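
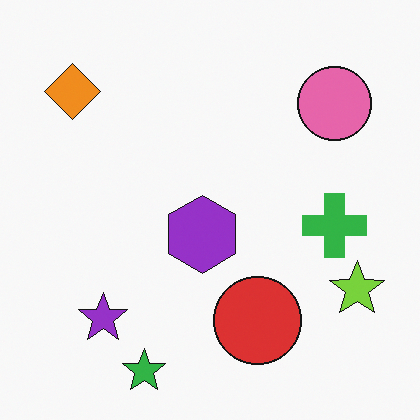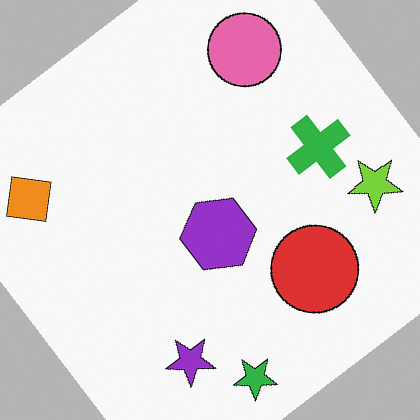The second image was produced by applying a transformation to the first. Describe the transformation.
The second image is the first rotated counter-clockwise by a large amount — several tens of degrees.

Every shape is tilted by the same angle and the image corners show triangular fill wedges — a whole-image rotation by a non-right angle.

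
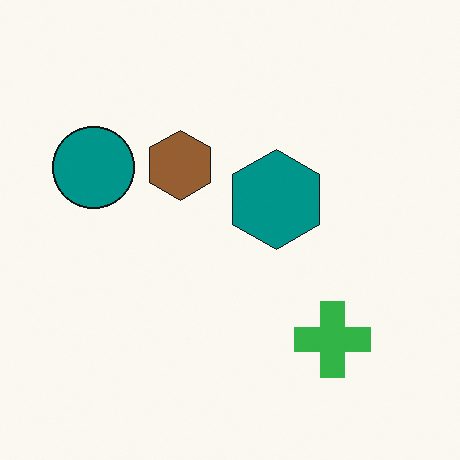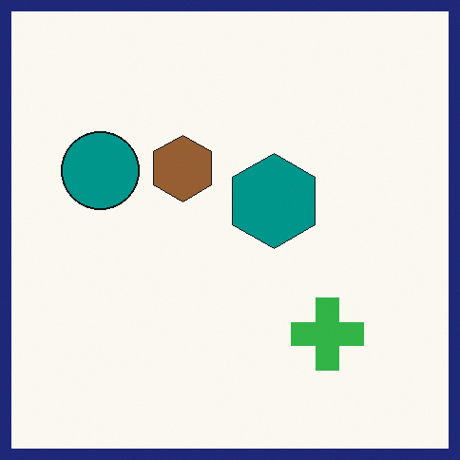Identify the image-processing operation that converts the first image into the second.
This is the original image framed with a navy border.

A solid navy frame runs around the edge of the second image, with the content slightly shrunk inside it.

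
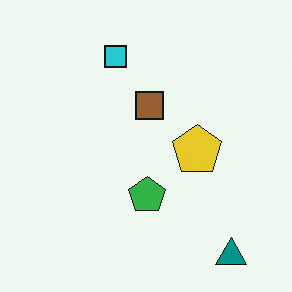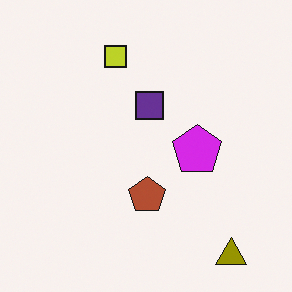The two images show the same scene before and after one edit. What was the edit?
It was hue-shifted by a large amount.

Every shape's color has rotated by the same amount around the hue wheel — a uniform hue shift.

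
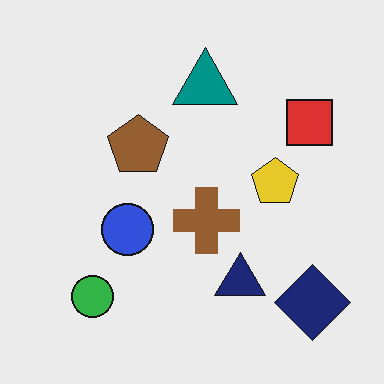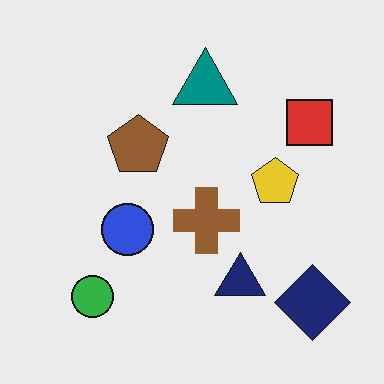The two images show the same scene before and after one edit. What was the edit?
The transformation is: given moderate JPEG compression.

Blocky 8×8 compression artifacts appear around shape edges and the flat background shows ringing — characteristic JPEG degradation.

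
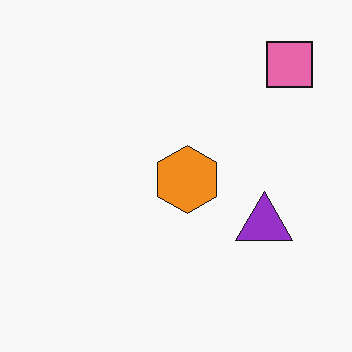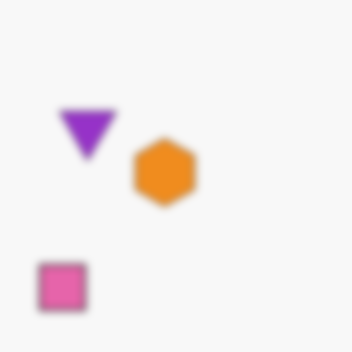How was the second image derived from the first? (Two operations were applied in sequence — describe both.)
The second image is the first rotated 180°, then moderately blurred.

The pink square sits in the top-right of the first image and the bottom-left of the second — consistent with a whole-image 180° rotation. Shape edges and outlines are uniformly softened across the whole image.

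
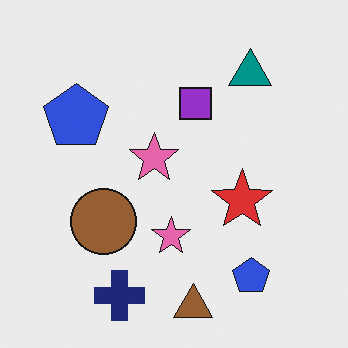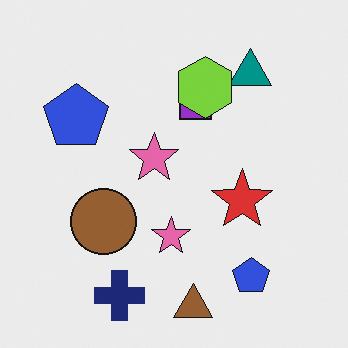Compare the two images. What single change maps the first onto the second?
It was overlaid with an additional lime hexagon.

A lime hexagon appears in the second image that is absent from the first.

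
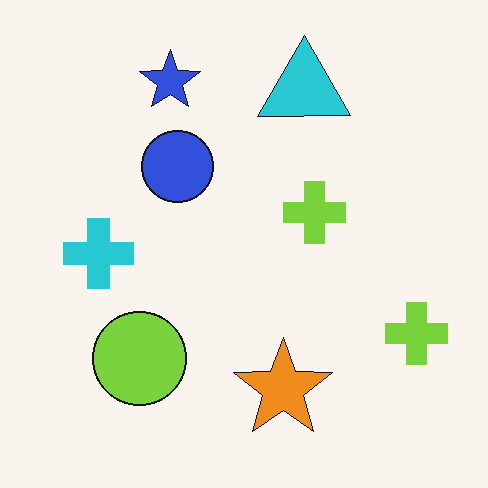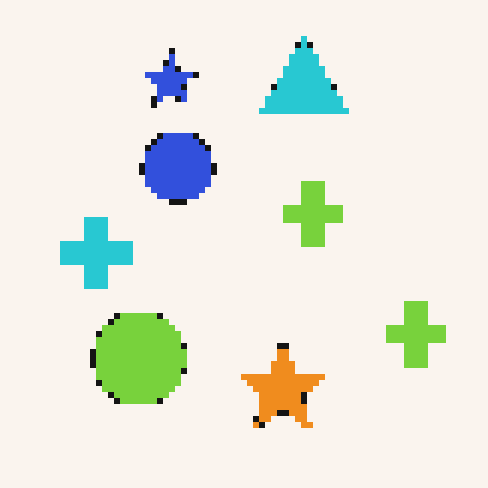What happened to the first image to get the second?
Pixelated into visible square blocks.

Shapes are reduced to large square blocks; fine edges and outlines are lost — a downscale-then-upscale (mosaic) effect.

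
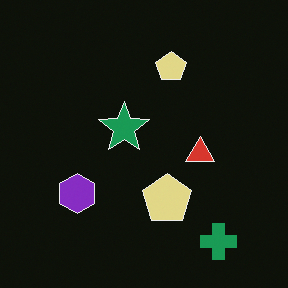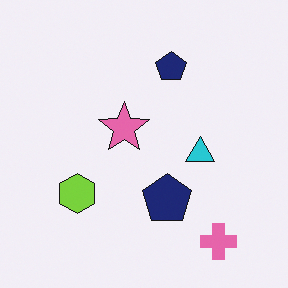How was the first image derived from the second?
The transformation is: color-inverted (negative).

The light background has become dark and every shape's color is its complement — a photographic negative.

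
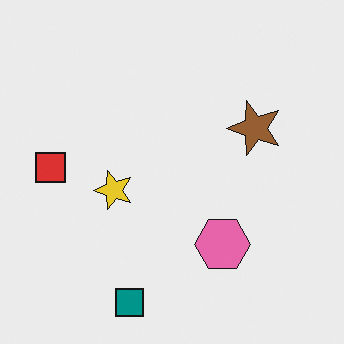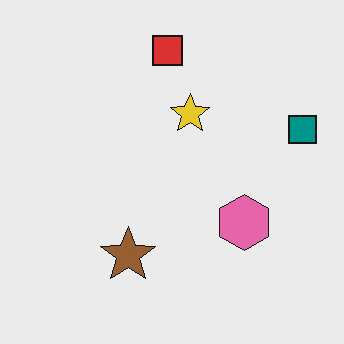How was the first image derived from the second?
Transposed (reflected across the top-left ↔ bottom-right diagonal).

Shapes have swapped their row and column positions — what was in the top-right is now in the bottom-left — a diagonal reflection.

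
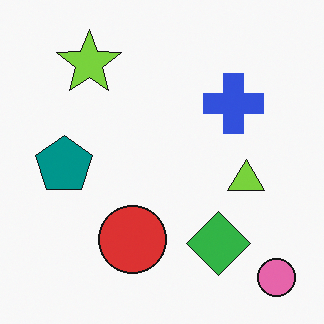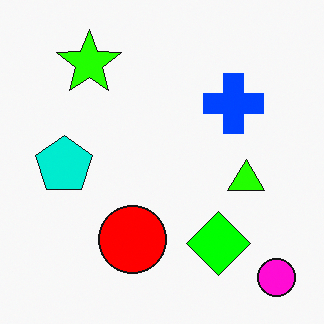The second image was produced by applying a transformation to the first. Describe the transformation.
Heavily oversaturated.

All colors are more vivid — a global saturation change.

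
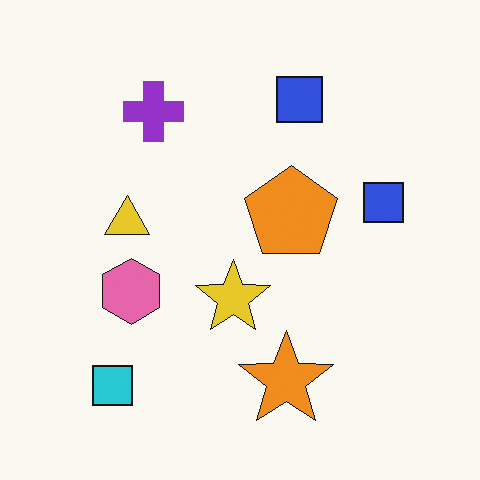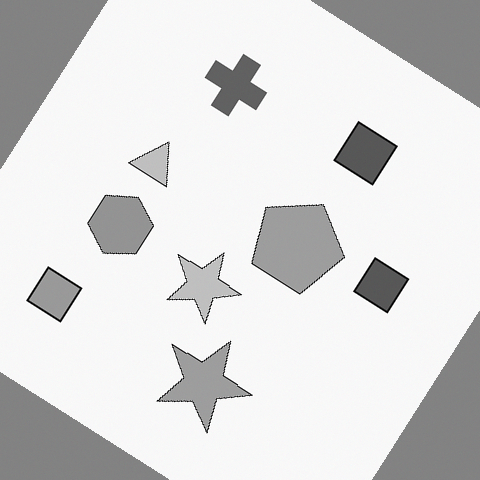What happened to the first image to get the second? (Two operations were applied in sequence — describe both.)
The second image is the first converted to grayscale, then rotated clockwise by a large amount — several tens of degrees.

All color is removed — every shape is now a shade of grey. Every shape is tilted by the same angle and the image corners show triangular fill wedges — a whole-image rotation by a non-right angle.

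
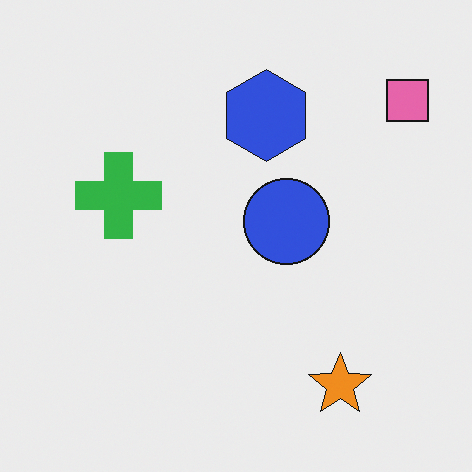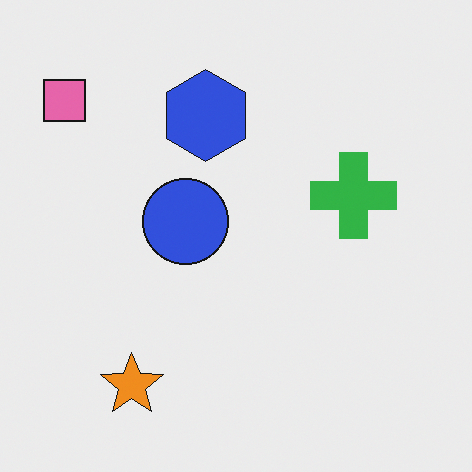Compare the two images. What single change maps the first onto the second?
The image was flipped horizontally (left ↔ right).

The pink square is in the top-right of the first image and the top-left of the second — shapes on opposite sides of the vertical midline have swapped in a mirror flip.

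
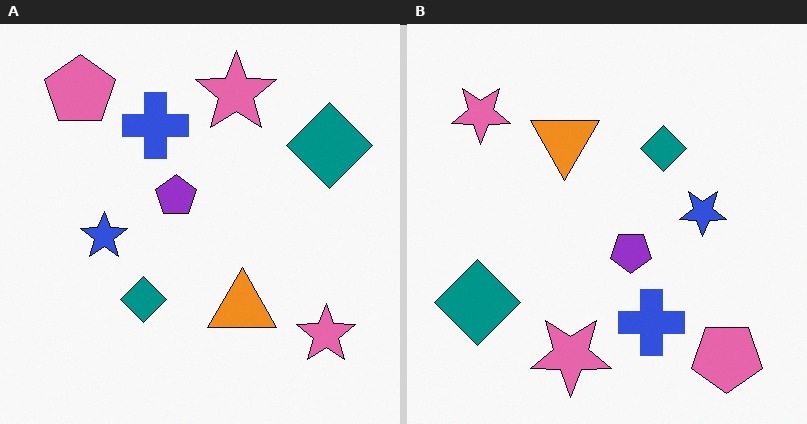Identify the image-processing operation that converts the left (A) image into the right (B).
The transformation is: rotated 180°.

The pink pentagon sits in the top-left of the left (A) image and the bottom-right of the right (B) — consistent with a whole-image 180° rotation.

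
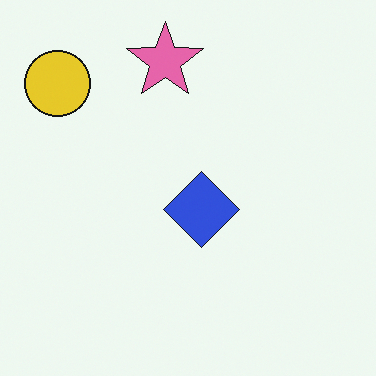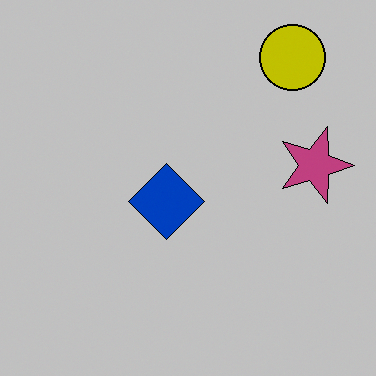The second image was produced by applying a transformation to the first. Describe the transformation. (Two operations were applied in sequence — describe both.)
The image was rotated 90° clockwise, then heavily posterized to just a handful of flat colors.

The yellow circle sits in the top-left of the first image and the top-right of the second — consistent with a whole-image 90° clockwise rotation. Each flat color has snapped to a coarser quantized level — most visibly, the near-white background has dropped to a flat grey.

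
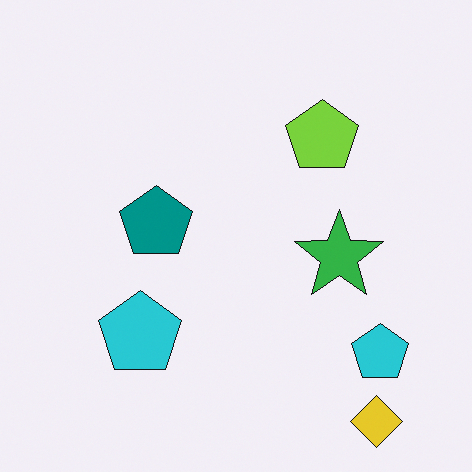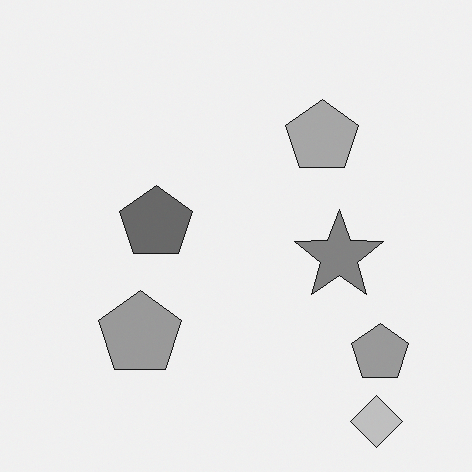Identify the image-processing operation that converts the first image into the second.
The transformation is: converted to grayscale.

All color is removed — every shape is now a shade of grey.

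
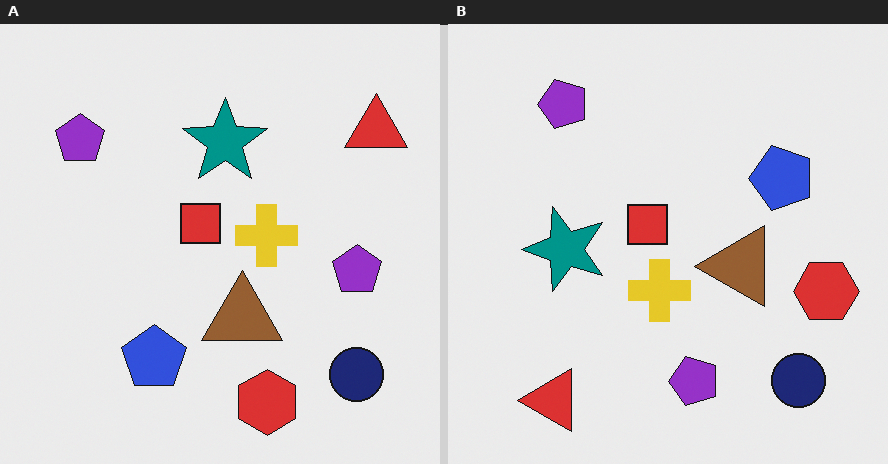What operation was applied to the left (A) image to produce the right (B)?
The transformation is: transposed (reflected across the top-left ↔ bottom-right diagonal).

Shapes have swapped their row and column positions — what was in the top-right is now in the bottom-left — a diagonal reflection.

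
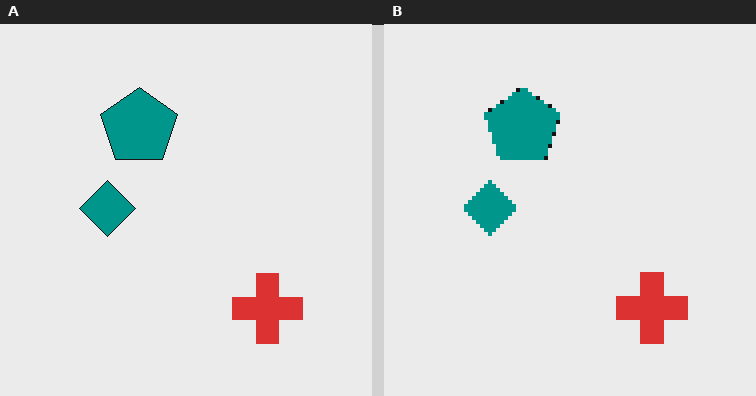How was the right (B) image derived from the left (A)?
It was lightly pixelated (a mild mosaic effect).

Shapes are reduced to large square blocks; fine edges and outlines are lost — a downscale-then-upscale (mosaic) effect.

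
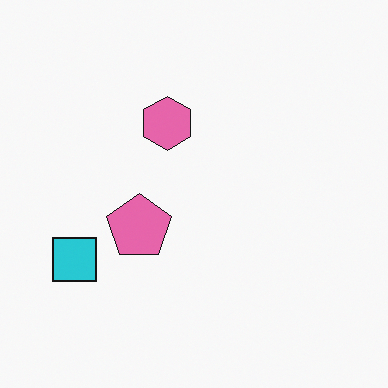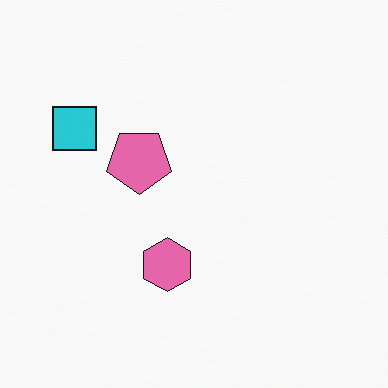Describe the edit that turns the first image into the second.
This is the original image flipped vertically (top ↔ bottom).

The pink hexagon is in the top of the first image and the bottom of the second — shapes on opposite sides of the horizontal midline have swapped in a mirror flip.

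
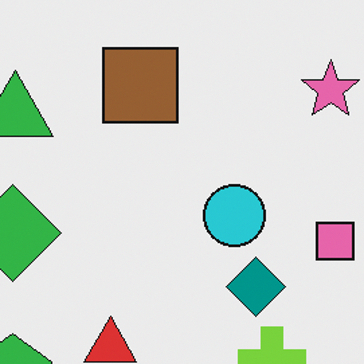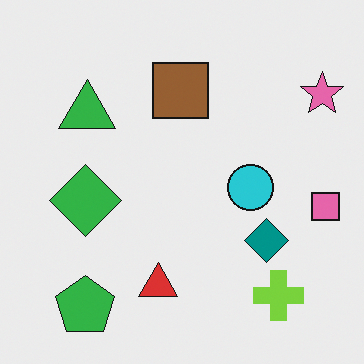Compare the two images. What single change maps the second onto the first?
The first image is the second cropped slightly and scaled back up.

The visible shapes are larger and the field of view is narrower; shapes near the original edges may be partly or wholly outside the frame — a crop-and-rescale.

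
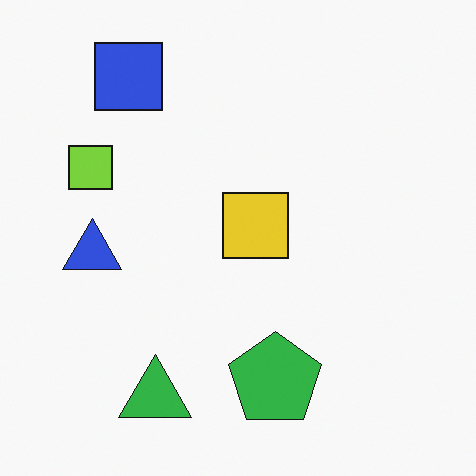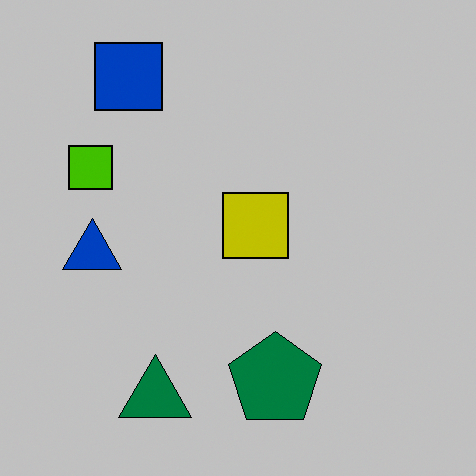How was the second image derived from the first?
The second image is the first heavily posterized to just a handful of flat colors.

Each flat color has snapped to a coarser quantized level — most visibly, the near-white background has dropped to a flat grey.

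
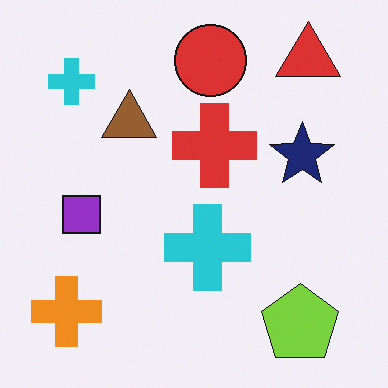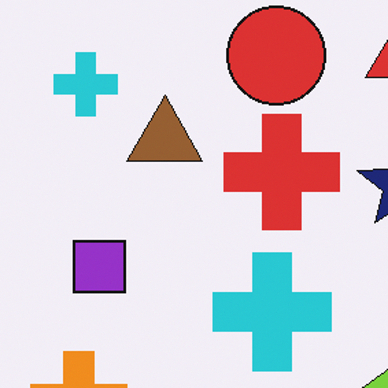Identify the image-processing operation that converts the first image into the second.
The transformation is: cropped to a modestly smaller region and rescaled.

The visible shapes are larger and the field of view is narrower; shapes near the original edges may be partly or wholly outside the frame — a crop-and-rescale.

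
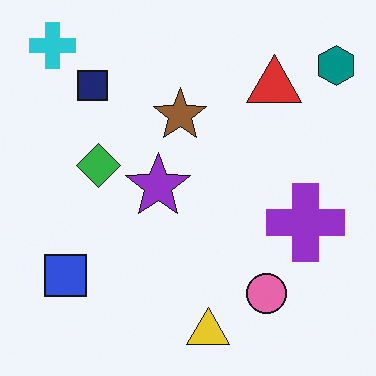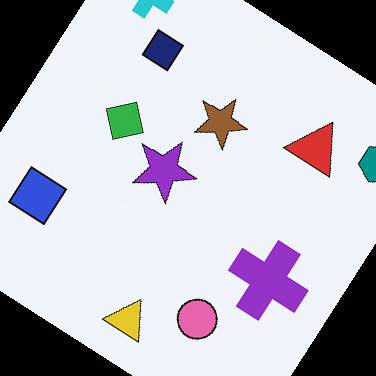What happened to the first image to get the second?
The second image is the first rotated clockwise by a large amount — several tens of degrees.

Every shape is tilted by the same angle and the image corners show triangular fill wedges — a whole-image rotation by a non-right angle.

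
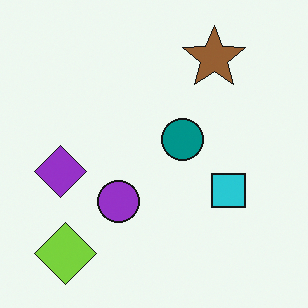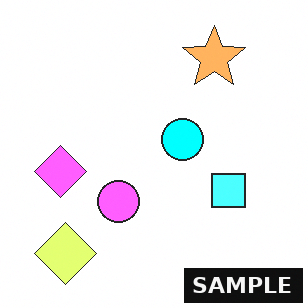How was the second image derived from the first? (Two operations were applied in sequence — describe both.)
The image was noticeably brightened, then watermarked with the text "SAMPLE" in the lower-right corner.

Every pixel — background and shapes alike — is uniformly brightened. A dark label reading "SAMPLE" appears in the lower-right corner.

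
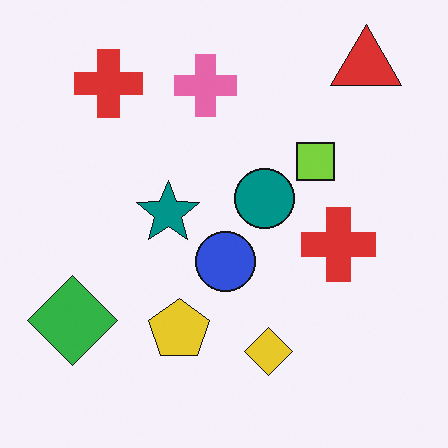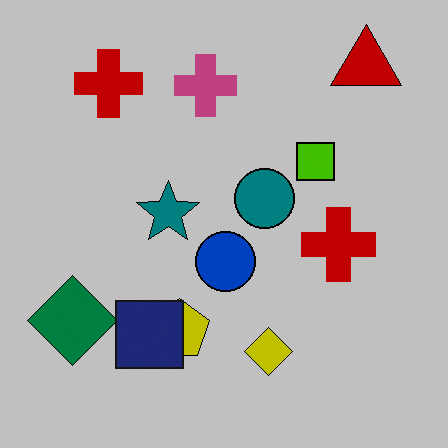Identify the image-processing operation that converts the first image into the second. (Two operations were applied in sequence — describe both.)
The image was aggressively posterized, then overlaid with an additional navy square.

Each flat color has snapped to a coarser quantized level — most visibly, the near-white background has dropped to a flat grey. A navy square appears in the second image that is absent from the first.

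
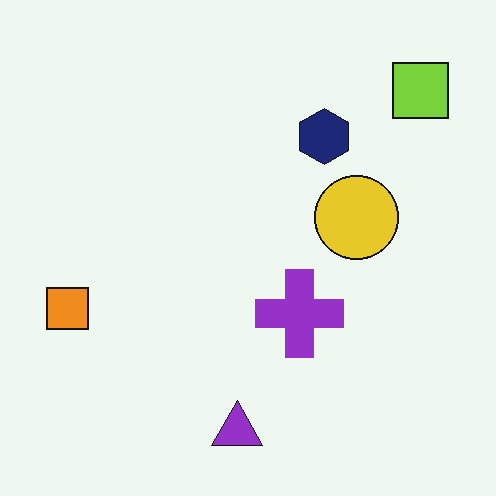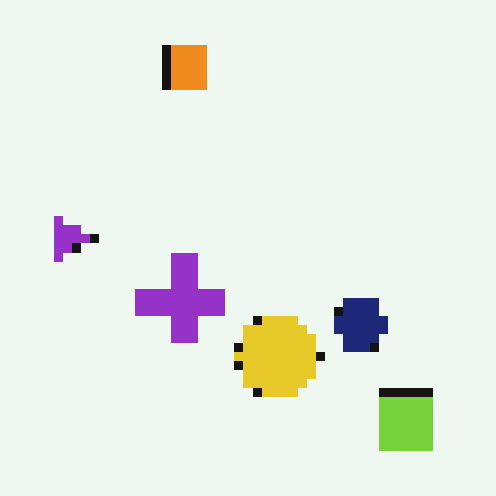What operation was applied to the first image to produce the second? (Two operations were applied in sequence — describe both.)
The transformation is: rotated 90° clockwise, then heavily pixelated into large blocks.

The lime square sits in the top-right of the first image and the bottom-right of the second — consistent with a whole-image 90° clockwise rotation. Shapes are reduced to large square blocks; fine edges and outlines are lost — a downscale-then-upscale (mosaic) effect.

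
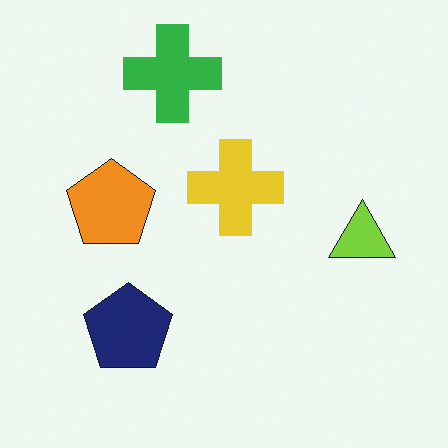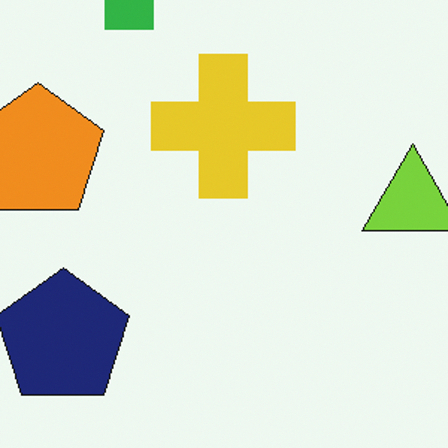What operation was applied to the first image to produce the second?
This is the original image cropped to a modestly smaller region and rescaled.

The visible shapes are larger and the field of view is narrower; shapes near the original edges may be partly or wholly outside the frame — a crop-and-rescale.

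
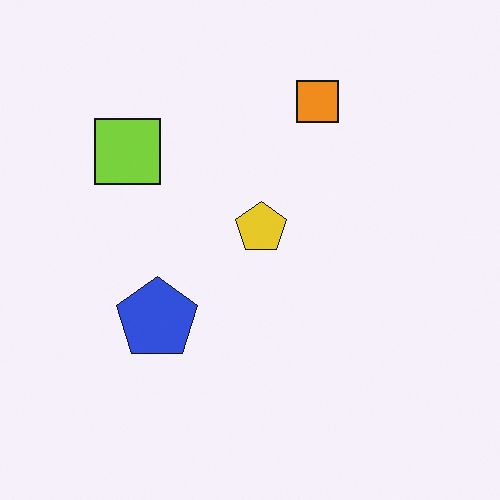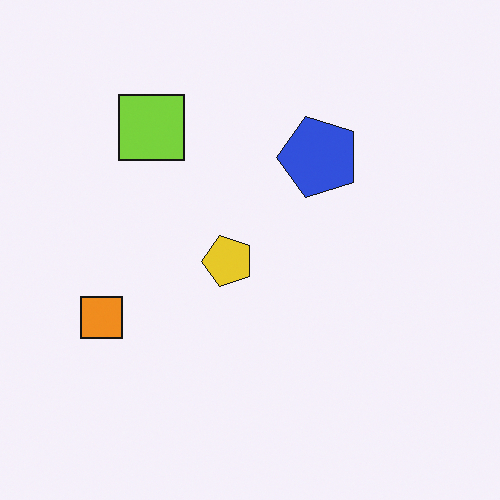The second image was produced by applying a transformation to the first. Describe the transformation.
The transformation is: transposed (reflected across the top-left ↔ bottom-right diagonal).

Shapes have swapped their row and column positions — what was in the top-right is now in the bottom-left — a diagonal reflection.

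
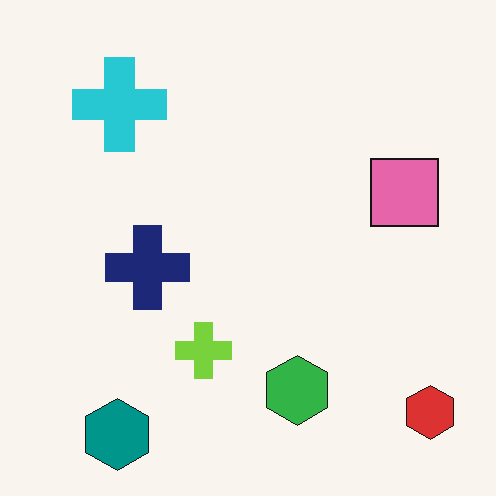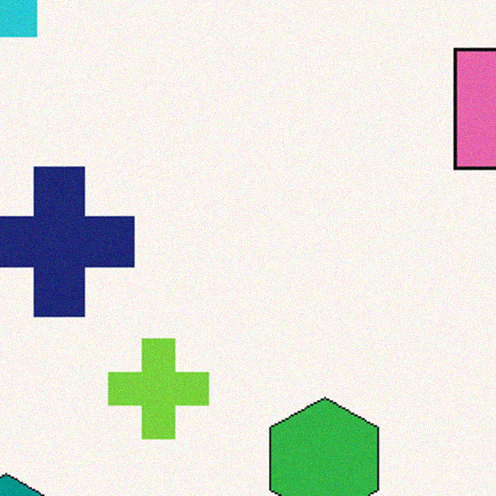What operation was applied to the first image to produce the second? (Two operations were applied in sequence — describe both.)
Cropped to a noticeably smaller region and rescaled, then degraded with light additive noise.

The visible shapes are larger and the field of view is narrower; shapes near the original edges may be partly or wholly outside the frame — a crop-and-rescale. Random speckle covers the whole image, including the flat background.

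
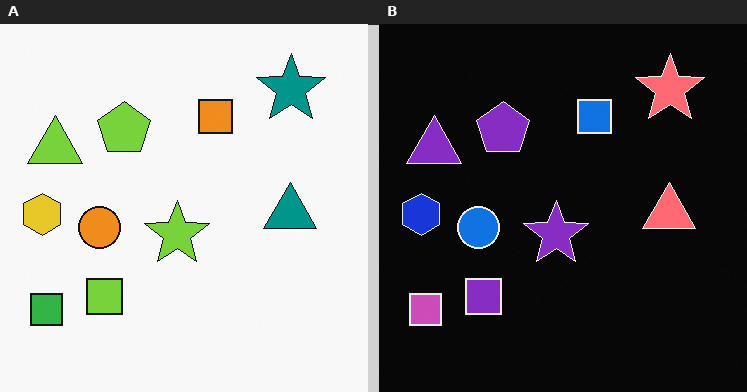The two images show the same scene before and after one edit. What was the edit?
The image was color-inverted (negative).

The light background has become dark and every shape's color is its complement — a photographic negative.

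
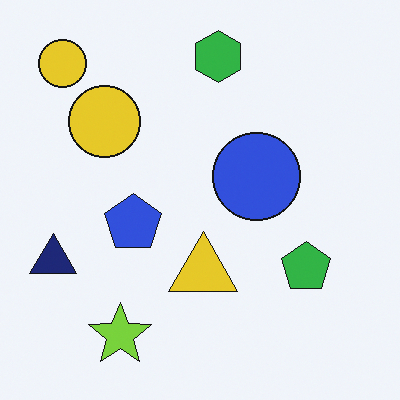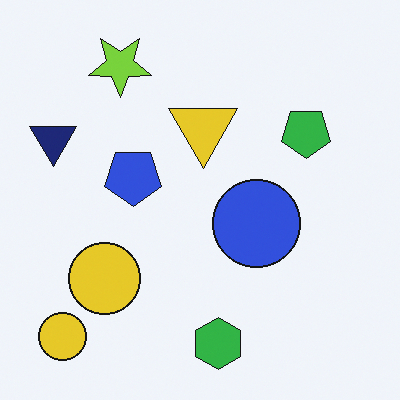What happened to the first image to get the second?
The transformation is: flipped vertically (top ↔ bottom).

The green hexagon is in the top of the first image and the bottom of the second — shapes on opposite sides of the horizontal midline have swapped in a mirror flip.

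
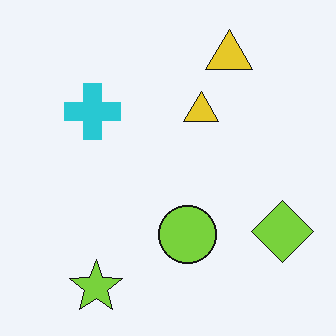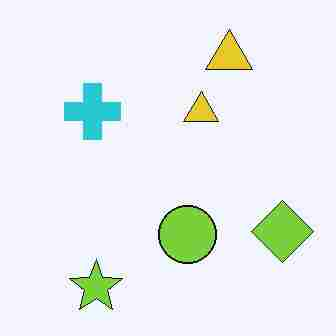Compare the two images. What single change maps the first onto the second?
The transformation is: degraded with heavy JPEG compression.

Blocky 8×8 compression artifacts appear around shape edges and the flat background shows ringing — characteristic JPEG degradation.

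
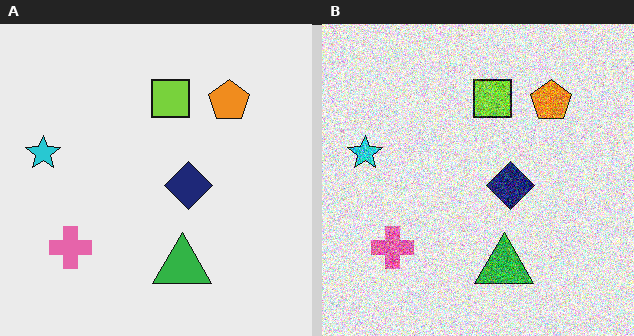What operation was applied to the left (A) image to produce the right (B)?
It was degraded with strong gaussian noise.

Random speckle covers the whole image, including the flat background.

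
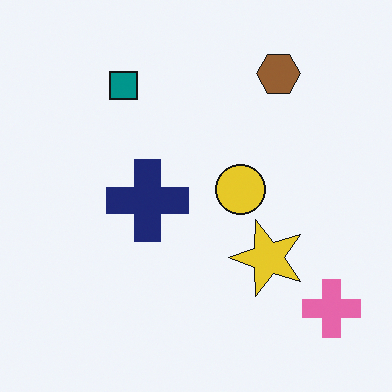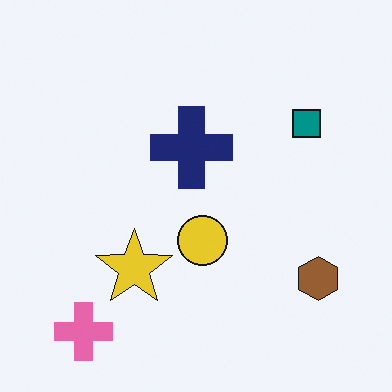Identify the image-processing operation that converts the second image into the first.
The image was rotated 90° counter-clockwise.

The pink cross sits in the bottom-left of the second image and the bottom-right of the first — consistent with a whole-image 90° counter-clockwise rotation.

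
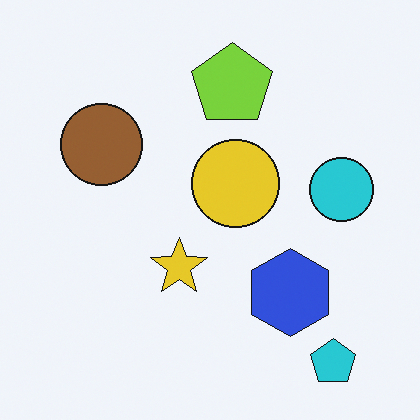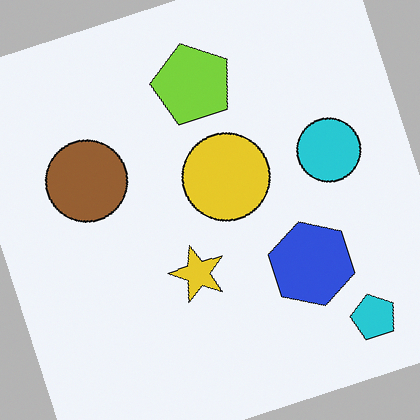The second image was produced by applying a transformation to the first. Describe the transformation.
The image was rotated counter-clockwise by a clearly visible amount.

Every shape is tilted by the same angle and the image corners show triangular fill wedges — a whole-image rotation by a non-right angle.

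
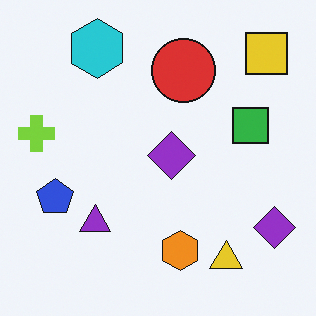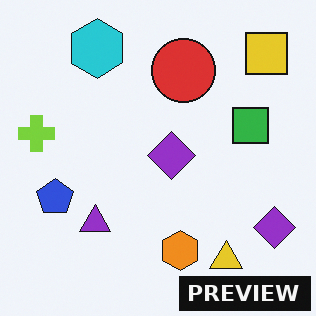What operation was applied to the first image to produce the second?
It was watermarked with the text "PREVIEW" in the lower-right corner.

A dark label reading "PREVIEW" appears in the lower-right corner.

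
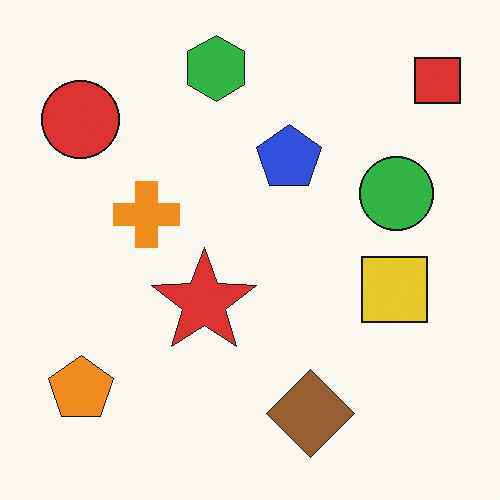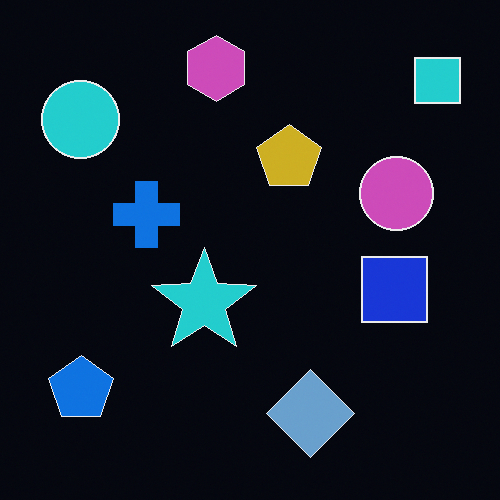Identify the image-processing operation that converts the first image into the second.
It was color-inverted (negative).

The light background has become dark and every shape's color is its complement — a photographic negative.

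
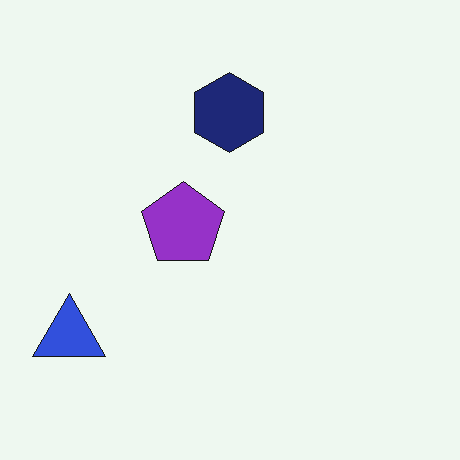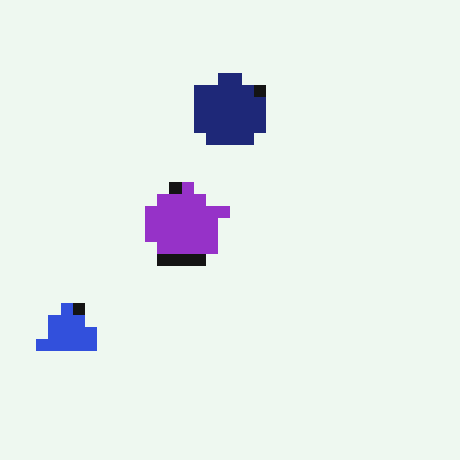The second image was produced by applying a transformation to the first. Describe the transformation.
The second image is the first heavily pixelated into large blocks.

Shapes are reduced to large square blocks; fine edges and outlines are lost — a downscale-then-upscale (mosaic) effect.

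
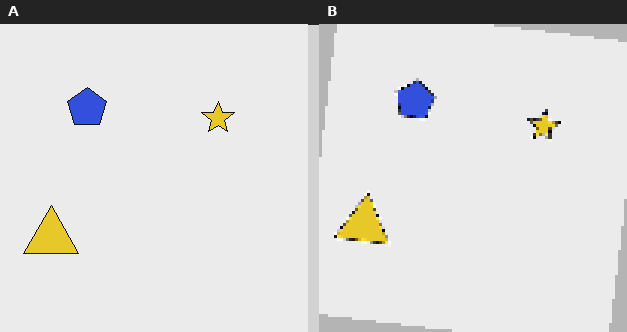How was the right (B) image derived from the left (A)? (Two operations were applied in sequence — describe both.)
The right (B) image is the left (A) rotated clockwise by a few degrees, then mildly pixelated.

Every shape is tilted by the same angle and the image corners show triangular fill wedges — a whole-image rotation by a non-right angle. Shapes are reduced to large square blocks; fine edges and outlines are lost — a downscale-then-upscale (mosaic) effect.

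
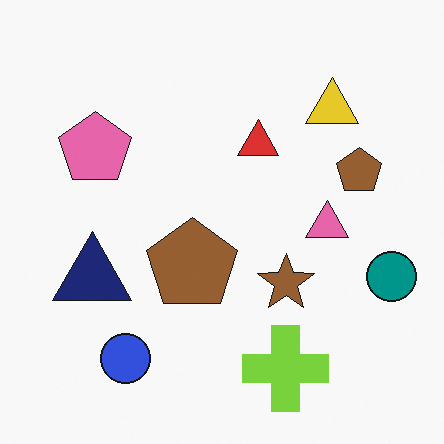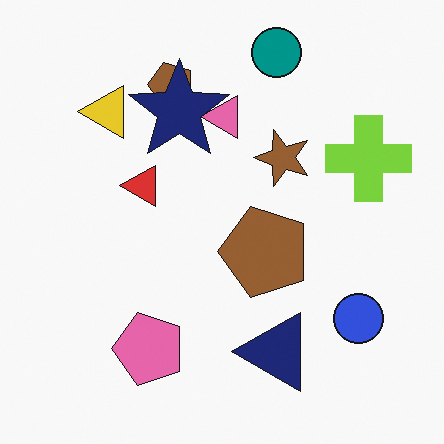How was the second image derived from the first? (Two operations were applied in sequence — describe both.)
Rotated 90° counter-clockwise, then overlaid with an additional navy star.

The teal circle sits in the right of the first image and the top of the second — consistent with a whole-image 90° counter-clockwise rotation. A navy star appears in the second image that is absent from the first.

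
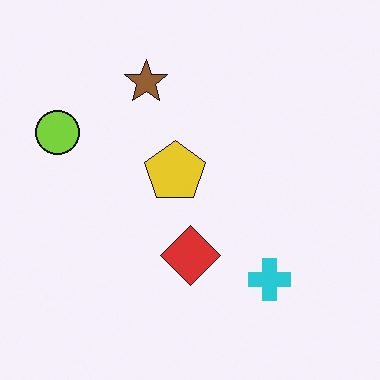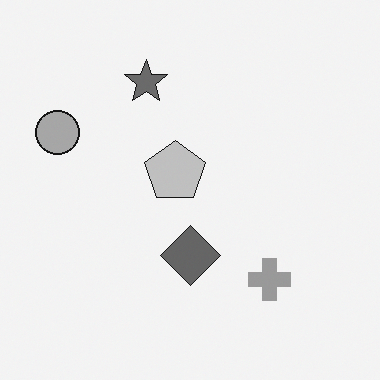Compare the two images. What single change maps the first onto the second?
Converted to grayscale.

All color is removed — every shape is now a shade of grey.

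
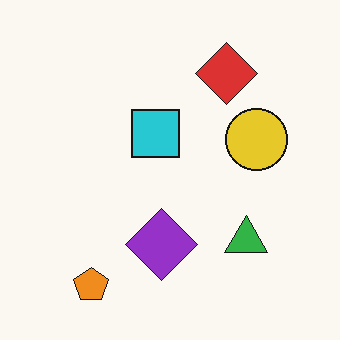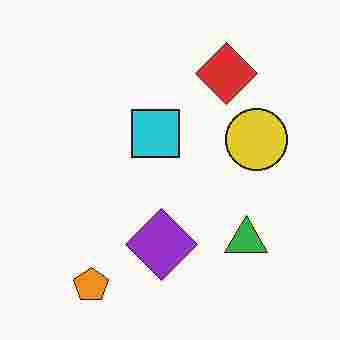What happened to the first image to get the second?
This is the original image degraded with heavy JPEG compression.

Blocky 8×8 compression artifacts appear around shape edges and the flat background shows ringing — characteristic JPEG degradation.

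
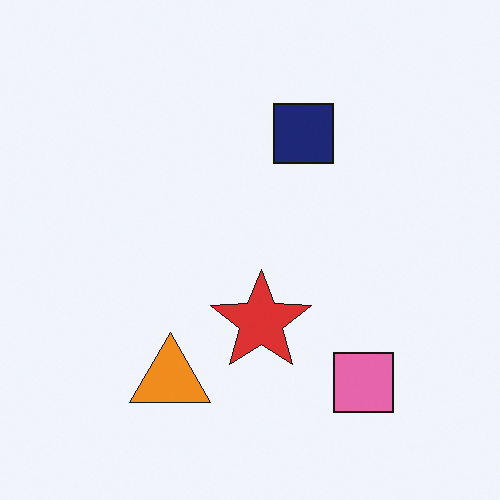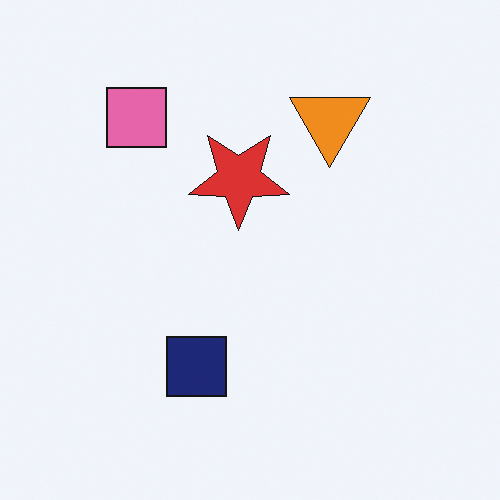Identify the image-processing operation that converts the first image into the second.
The transformation is: rotated 180°.

The pink square sits in the bottom-right of the first image and the top-left of the second — consistent with a whole-image 180° rotation.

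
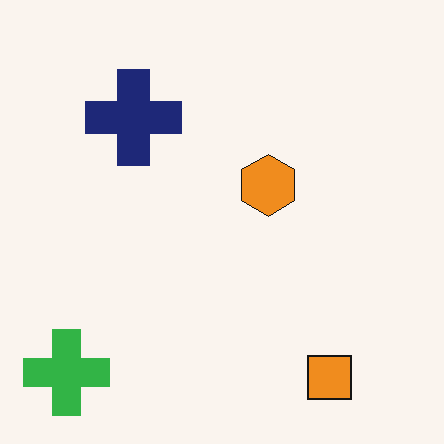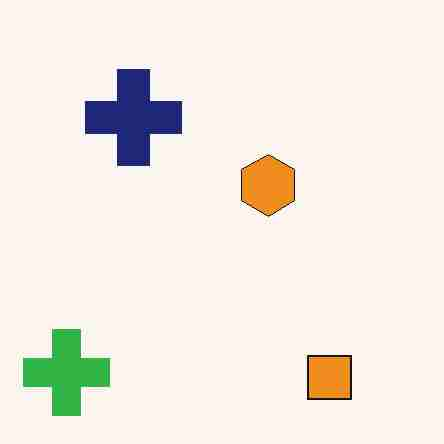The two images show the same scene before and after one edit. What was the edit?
The second image is the first degraded with heavy JPEG compression.

Blocky 8×8 compression artifacts appear around shape edges and the flat background shows ringing — characteristic JPEG degradation.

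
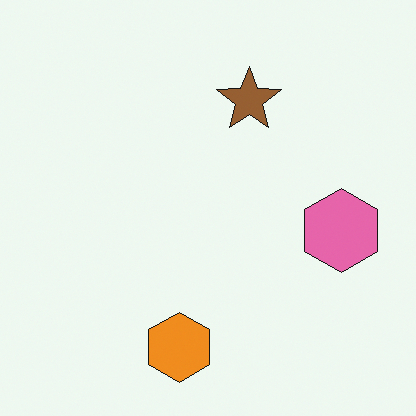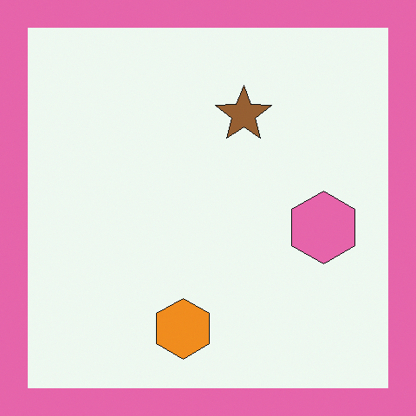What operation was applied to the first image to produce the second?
The second image is the first framed with a pink border.

A solid pink frame runs around the edge of the second image, with the content slightly shrunk inside it.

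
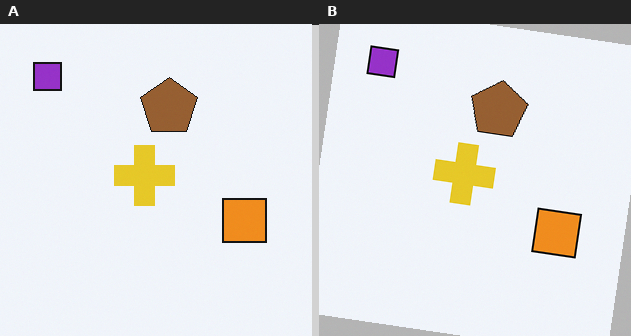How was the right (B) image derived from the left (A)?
The image was rotated clockwise by a few degrees.

Every shape is tilted by the same angle and the image corners show triangular fill wedges — a whole-image rotation by a non-right angle.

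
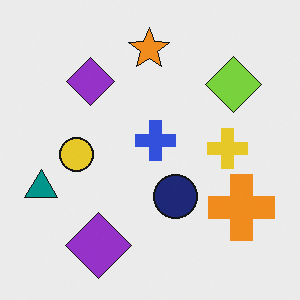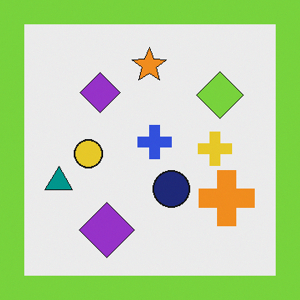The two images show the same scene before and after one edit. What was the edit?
This is the original image framed with a lime border.

A solid lime frame runs around the edge of the second image, with the content slightly shrunk inside it.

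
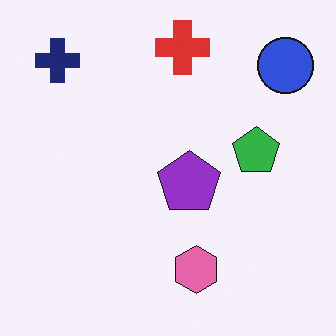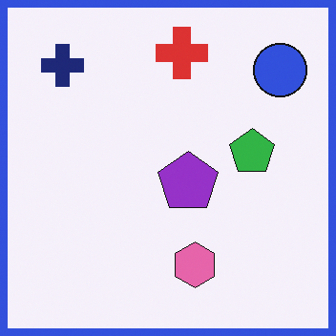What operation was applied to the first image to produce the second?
This is the original image framed with a blue border.

A solid blue frame runs around the edge of the second image, with the content slightly shrunk inside it.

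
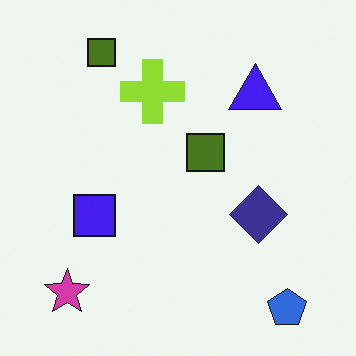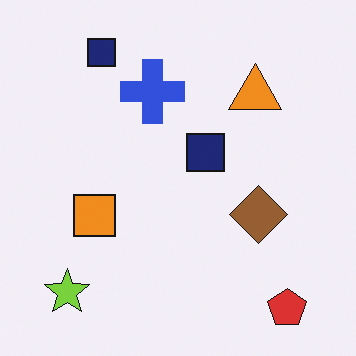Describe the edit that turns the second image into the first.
The transformation is: hue-shifted through roughly half the color wheel.

Every shape's color has rotated by the same amount around the hue wheel — a uniform hue shift.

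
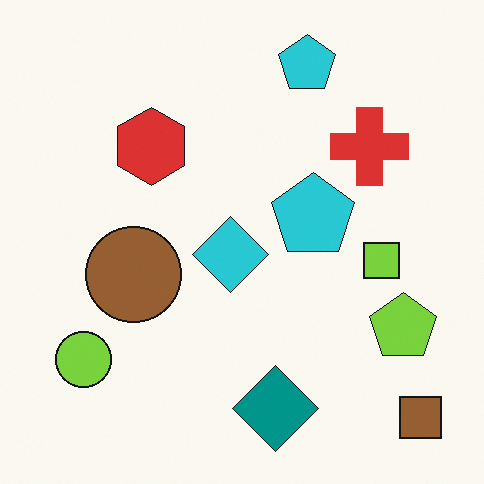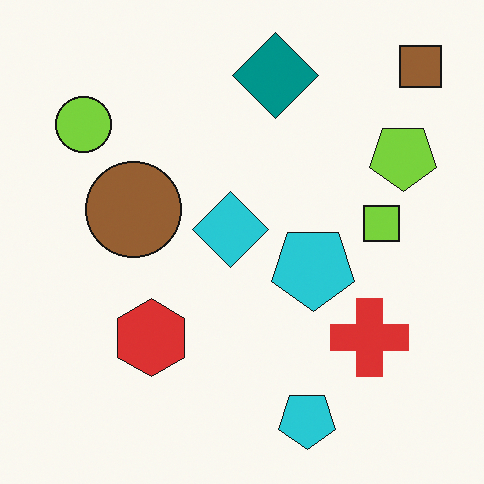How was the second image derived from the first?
Flipped vertically (top ↔ bottom).

The brown square is in the bottom-right of the first image and the top-right of the second — shapes on opposite sides of the horizontal midline have swapped in a mirror flip.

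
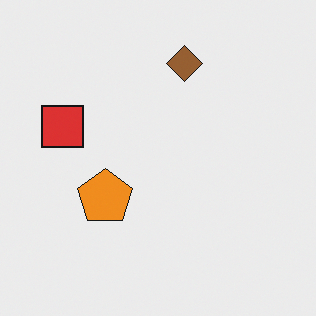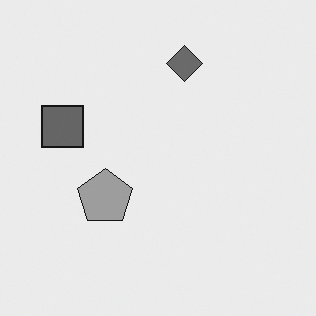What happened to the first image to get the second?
The image was converted to grayscale.

All color is removed — every shape is now a shade of grey.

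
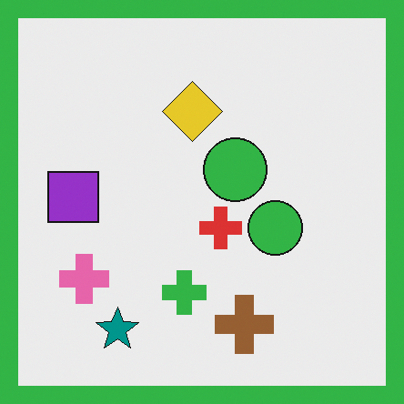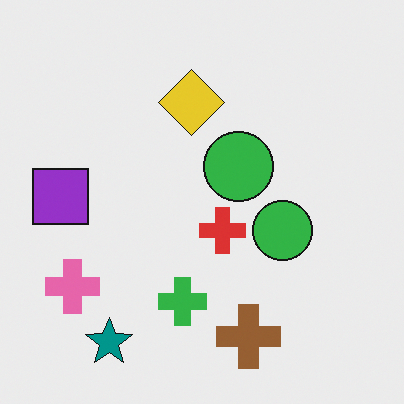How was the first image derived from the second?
Framed with a green border.

A solid green frame runs around the edge of the first image, with the content slightly shrunk inside it.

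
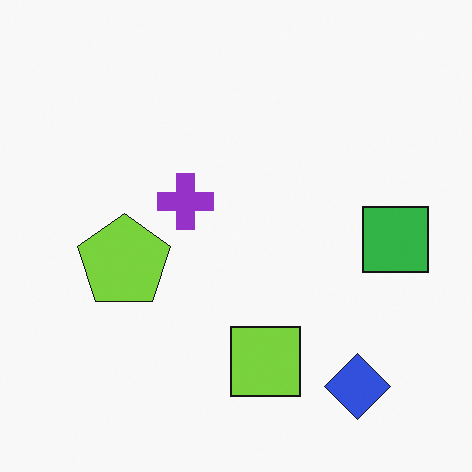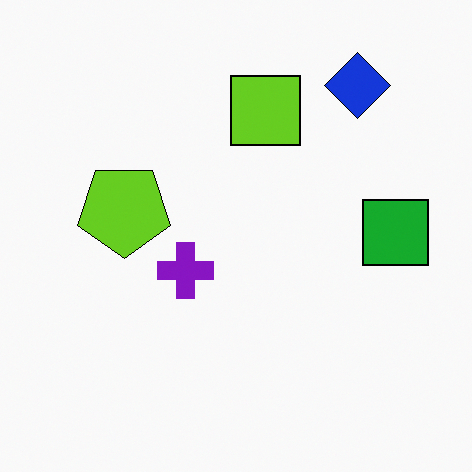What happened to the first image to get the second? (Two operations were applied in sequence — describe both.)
The second image is the first flipped vertically (top ↔ bottom), then given slightly increased contrast.

The blue diamond is in the bottom-right of the first image and the top-right of the second — shapes on opposite sides of the horizontal midline have swapped in a mirror flip. Tones are pushed away from mid-grey across the whole image — a global contrast change.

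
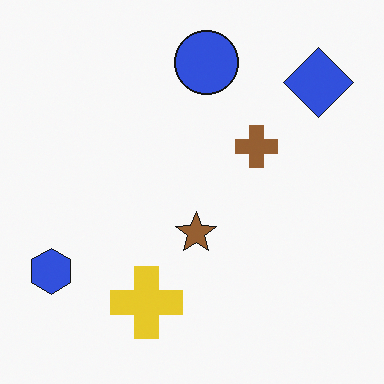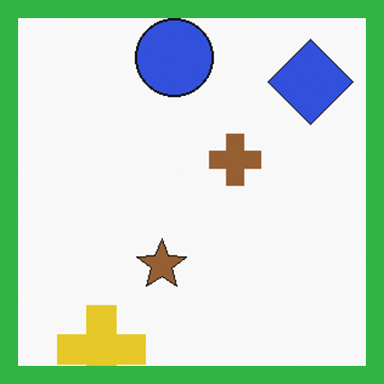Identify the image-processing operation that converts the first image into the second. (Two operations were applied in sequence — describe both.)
The image was cropped slightly and scaled back up, then framed with a green border.

The visible shapes are larger and the field of view is narrower; shapes near the original edges may be partly or wholly outside the frame — a crop-and-rescale. A solid green frame runs around the edge of the second image, with the content slightly shrunk inside it.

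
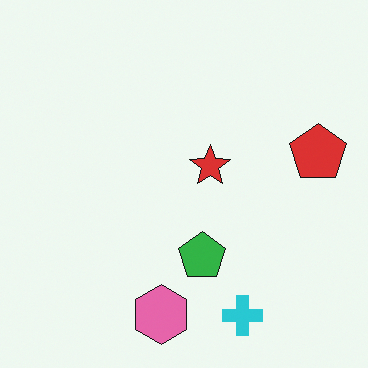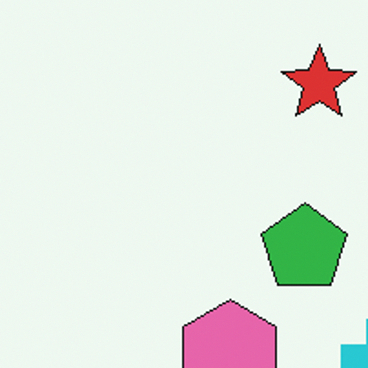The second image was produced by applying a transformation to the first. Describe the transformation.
It was cropped to a noticeably smaller region and rescaled.

The visible shapes are larger and the field of view is narrower; shapes near the original edges may be partly or wholly outside the frame — a crop-and-rescale.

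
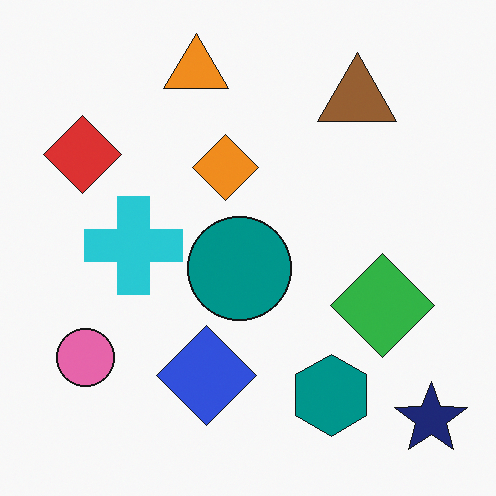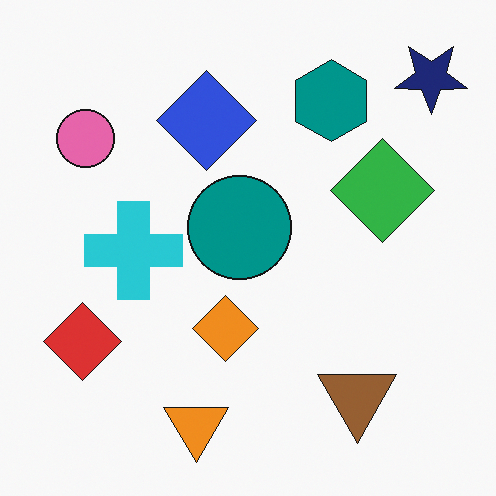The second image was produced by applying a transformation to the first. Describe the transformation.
The second image is the first flipped vertically (top ↔ bottom).

The orange triangle is in the top of the first image and the bottom of the second — shapes on opposite sides of the horizontal midline have swapped in a mirror flip.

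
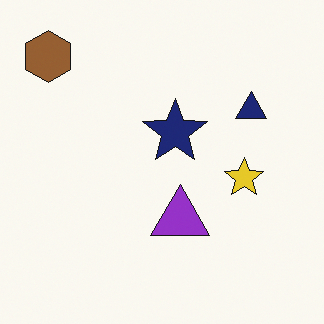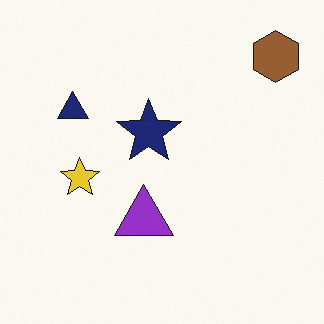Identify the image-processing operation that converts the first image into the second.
The second image is the first flipped horizontally (left ↔ right).

The brown hexagon is in the top-left of the first image and the top-right of the second — shapes on opposite sides of the vertical midline have swapped in a mirror flip.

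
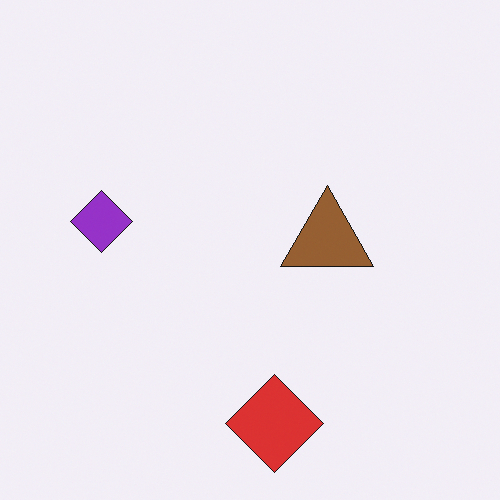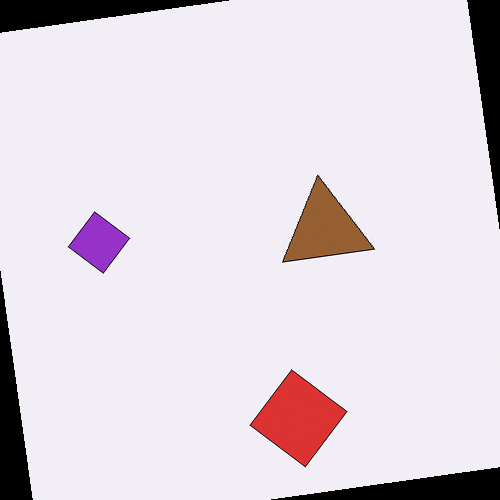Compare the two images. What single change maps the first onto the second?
This is the original image rotated counter-clockwise by a slight angle.

Every shape is tilted by the same angle and the image corners show triangular fill wedges — a whole-image rotation by a non-right angle.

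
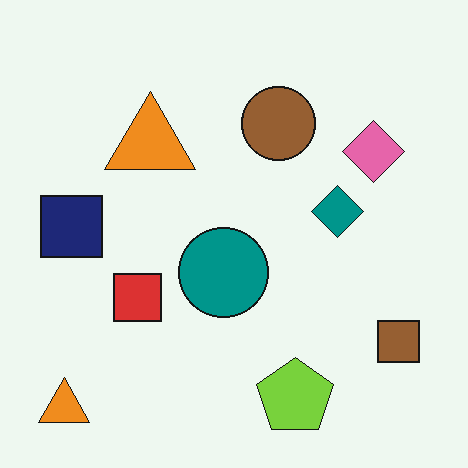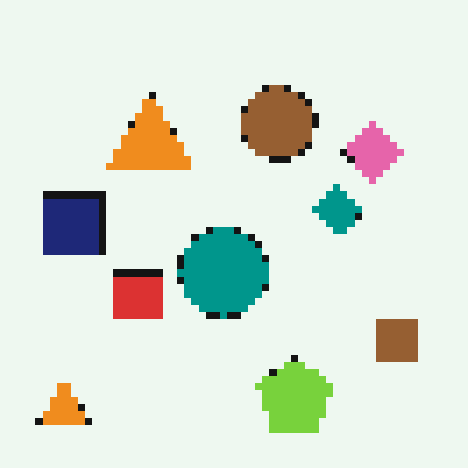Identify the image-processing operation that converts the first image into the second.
The second image is the first pixelated into visible square blocks.

Shapes are reduced to large square blocks; fine edges and outlines are lost — a downscale-then-upscale (mosaic) effect.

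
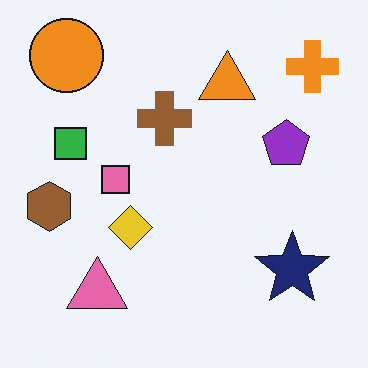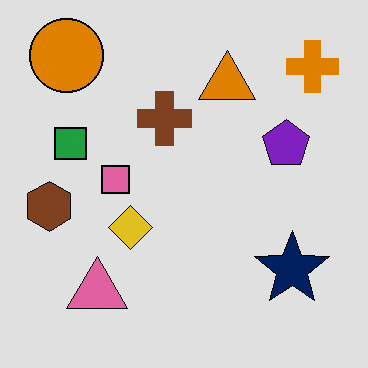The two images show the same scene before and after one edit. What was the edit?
It was posterized to a reduced palette.

Each flat color has snapped to a coarser quantized level — most visibly, the near-white background has dropped to a flat grey.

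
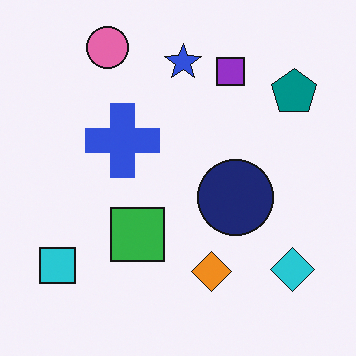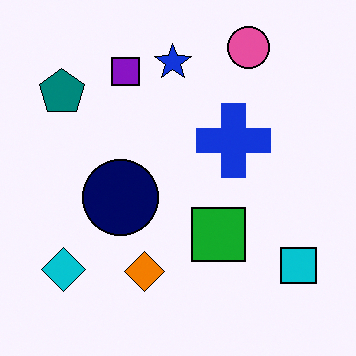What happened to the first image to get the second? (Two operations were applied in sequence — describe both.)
The image was flipped horizontally (left ↔ right), then given slightly increased contrast.

The cyan square is in the bottom-left of the first image and the bottom-right of the second — shapes on opposite sides of the vertical midline have swapped in a mirror flip. Tones are pushed away from mid-grey across the whole image — a global contrast change.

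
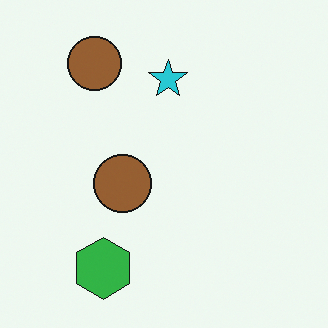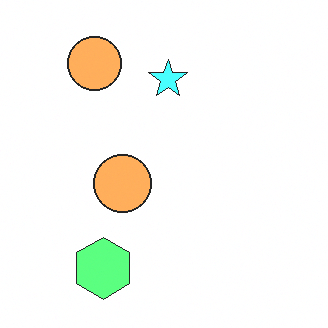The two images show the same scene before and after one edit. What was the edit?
It was brightened a lot.

Every pixel — background and shapes alike — is uniformly brightened.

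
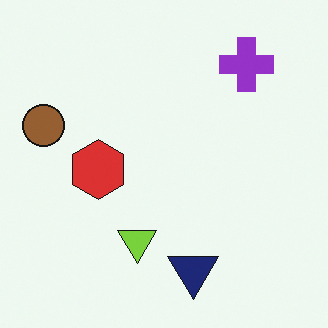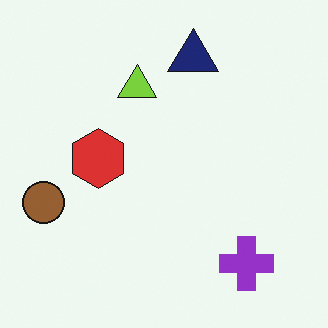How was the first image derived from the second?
The image was flipped vertically (top ↔ bottom).

The navy triangle is in the top of the second image and the bottom of the first — shapes on opposite sides of the horizontal midline have swapped in a mirror flip.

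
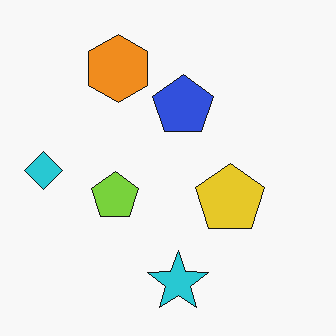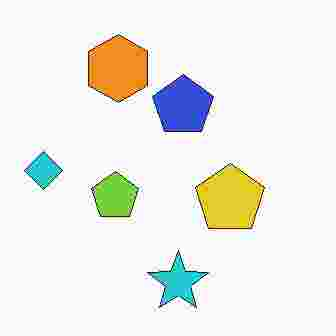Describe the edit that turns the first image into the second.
This is the original image degraded with heavy JPEG compression.

Blocky 8×8 compression artifacts appear around shape edges and the flat background shows ringing — characteristic JPEG degradation.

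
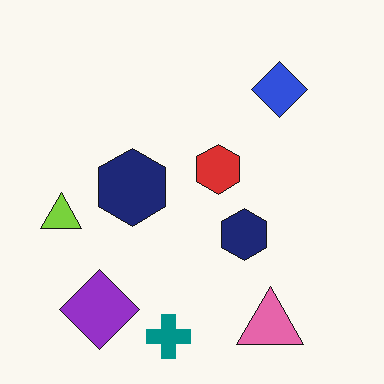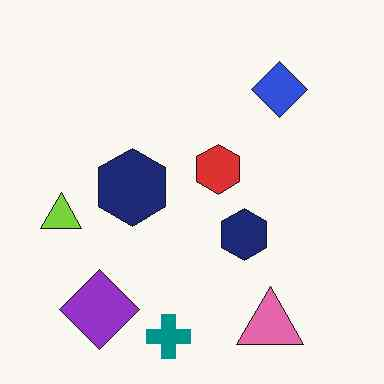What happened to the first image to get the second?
The transformation is: JPEG-compressed with visible artifacts.

Blocky 8×8 compression artifacts appear around shape edges and the flat background shows ringing — characteristic JPEG degradation.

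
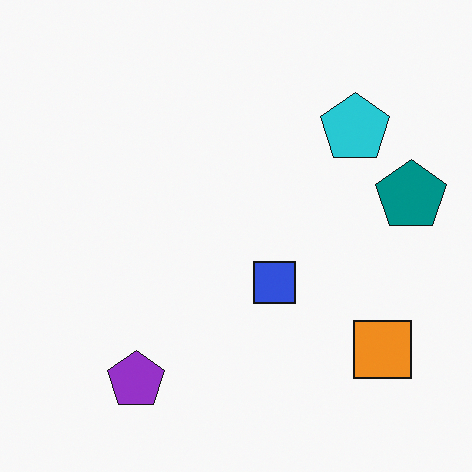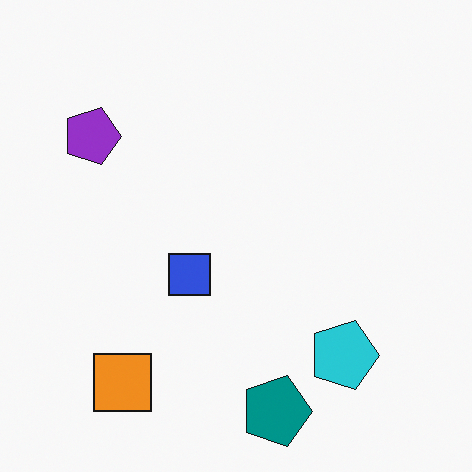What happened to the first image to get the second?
The image was rotated 90° clockwise.

The orange square sits in the bottom-right of the first image and the bottom-left of the second — consistent with a whole-image 90° clockwise rotation.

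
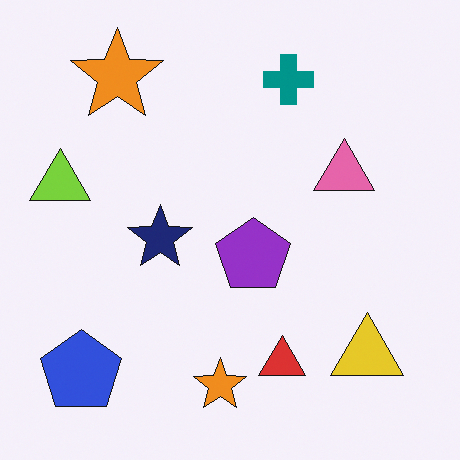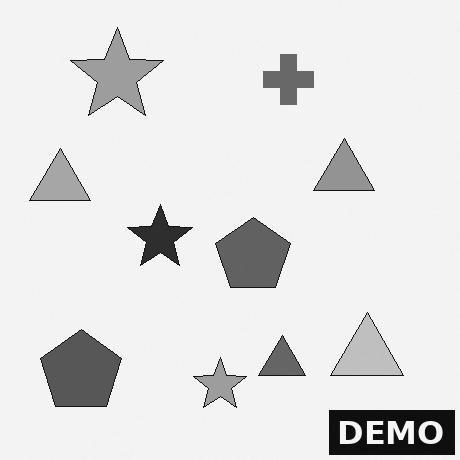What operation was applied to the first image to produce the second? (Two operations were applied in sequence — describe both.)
The transformation is: converted to grayscale, then watermarked with the text "DEMO" in the lower-right corner.

All color is removed — every shape is now a shade of grey. A dark label reading "DEMO" appears in the lower-right corner.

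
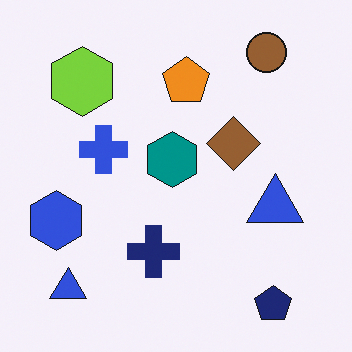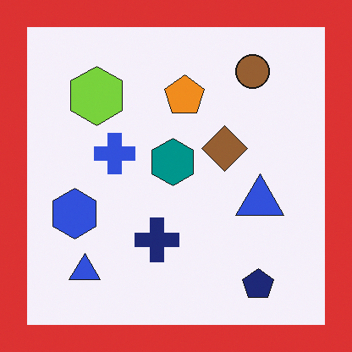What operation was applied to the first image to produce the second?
The image was framed with a red border.

A solid red frame runs around the edge of the second image, with the content slightly shrunk inside it.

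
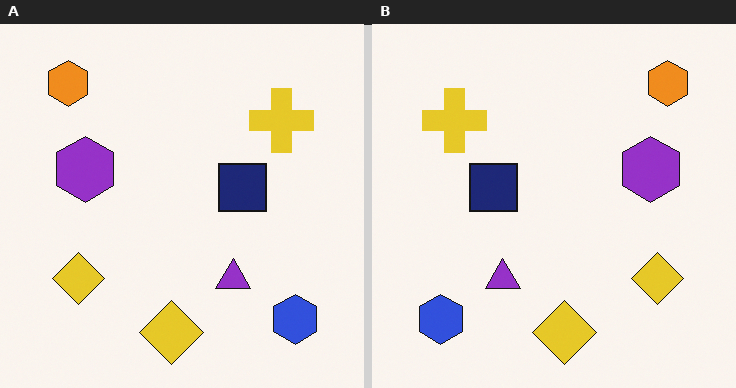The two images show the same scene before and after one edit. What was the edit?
This is the original image flipped horizontally (left ↔ right).

The orange hexagon is in the top-left of the left (A) image and the top-right of the right (B) — shapes on opposite sides of the vertical midline have swapped in a mirror flip.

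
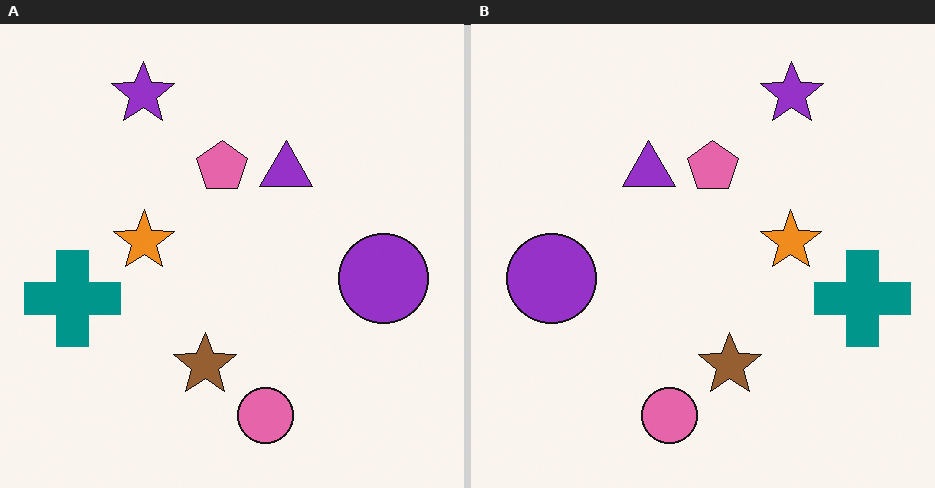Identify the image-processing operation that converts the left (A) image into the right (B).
Flipped horizontally (left ↔ right).

The teal cross is in the left of the left (A) image and the right of the right (B) — shapes on opposite sides of the vertical midline have swapped in a mirror flip.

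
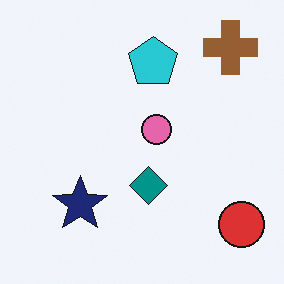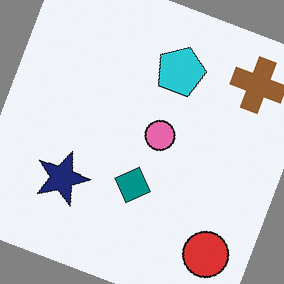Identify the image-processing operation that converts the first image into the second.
It was rotated clockwise by a moderate amount.

Every shape is tilted by the same angle and the image corners show triangular fill wedges — a whole-image rotation by a non-right angle.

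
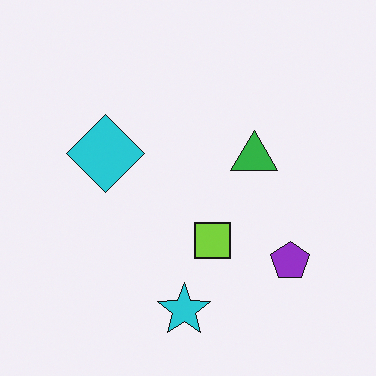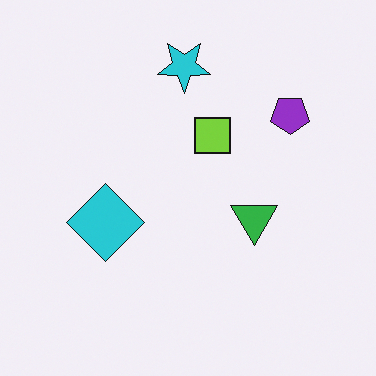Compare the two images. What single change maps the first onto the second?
The second image is the first flipped vertically (top ↔ bottom).

The cyan star is in the bottom of the first image and the top of the second — shapes on opposite sides of the horizontal midline have swapped in a mirror flip.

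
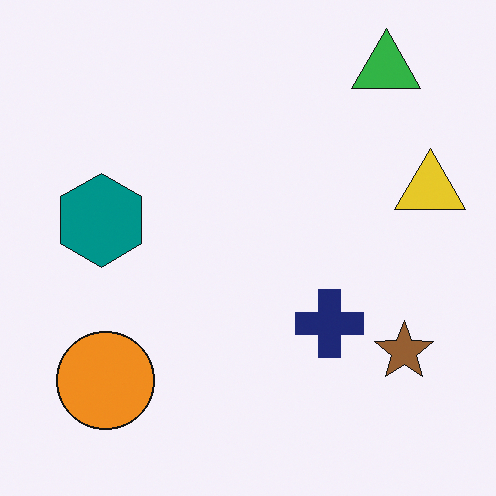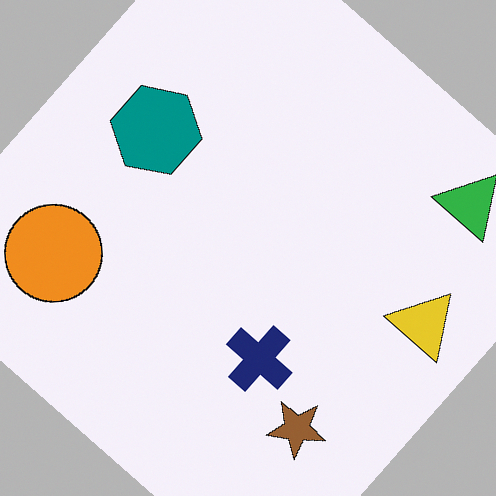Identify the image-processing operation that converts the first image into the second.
It was rotated clockwise by a large amount — several tens of degrees.

Every shape is tilted by the same angle and the image corners show triangular fill wedges — a whole-image rotation by a non-right angle.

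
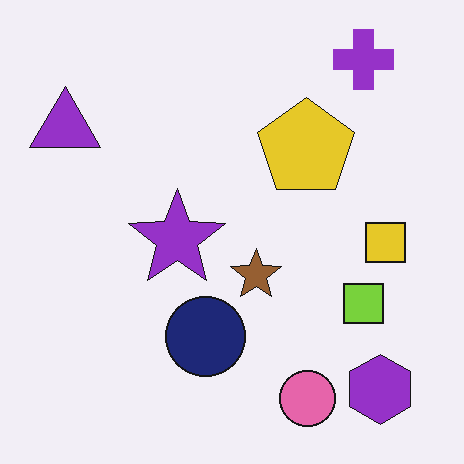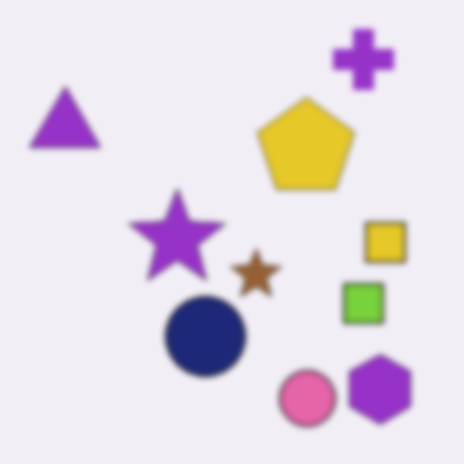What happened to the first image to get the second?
This is the original image moderately blurred.

Shape edges and outlines are uniformly softened across the whole image.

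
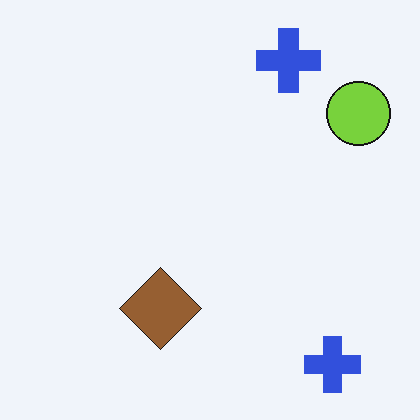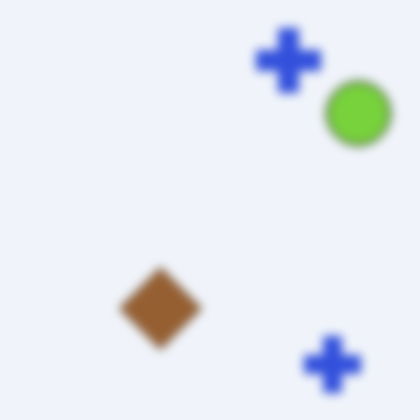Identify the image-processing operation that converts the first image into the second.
Heavily blurred.

Shape edges and outlines are uniformly softened across the whole image.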